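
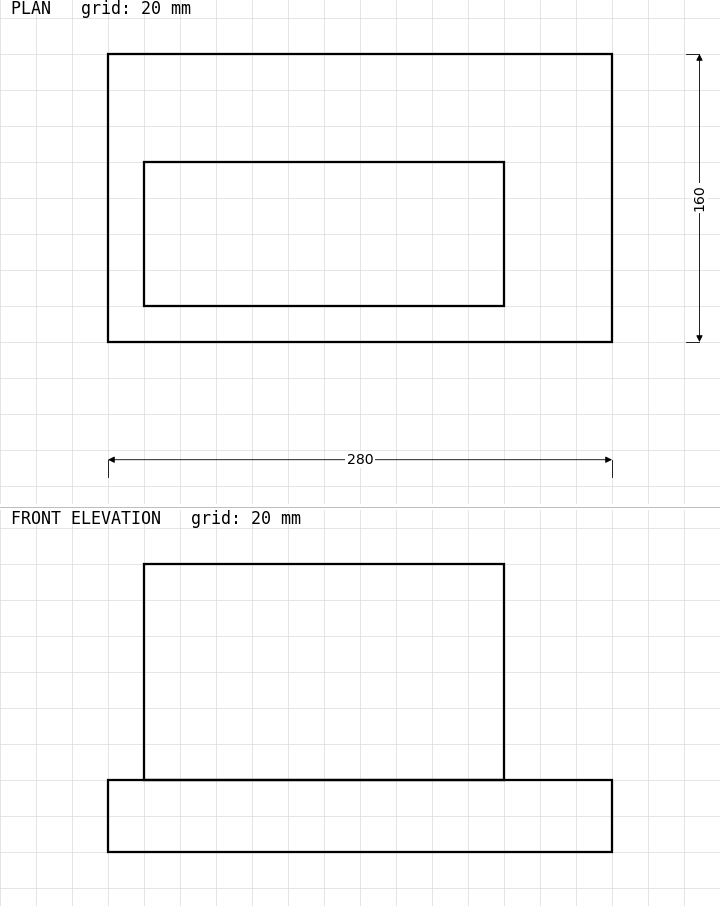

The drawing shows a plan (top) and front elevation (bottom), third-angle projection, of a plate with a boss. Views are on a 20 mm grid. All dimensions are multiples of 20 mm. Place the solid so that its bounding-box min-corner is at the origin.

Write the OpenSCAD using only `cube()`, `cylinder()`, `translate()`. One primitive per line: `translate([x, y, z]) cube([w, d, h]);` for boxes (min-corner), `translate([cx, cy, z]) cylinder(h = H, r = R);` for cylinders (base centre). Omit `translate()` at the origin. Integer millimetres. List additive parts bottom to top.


cube([280, 160, 40]);
translate([20, 20, 40]) cube([200, 80, 120]);


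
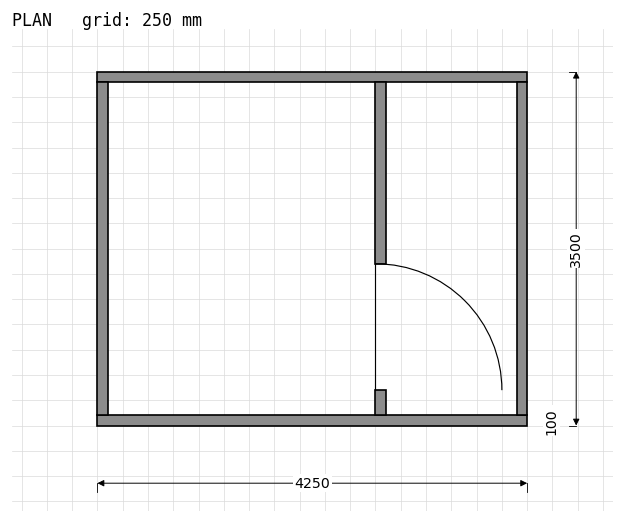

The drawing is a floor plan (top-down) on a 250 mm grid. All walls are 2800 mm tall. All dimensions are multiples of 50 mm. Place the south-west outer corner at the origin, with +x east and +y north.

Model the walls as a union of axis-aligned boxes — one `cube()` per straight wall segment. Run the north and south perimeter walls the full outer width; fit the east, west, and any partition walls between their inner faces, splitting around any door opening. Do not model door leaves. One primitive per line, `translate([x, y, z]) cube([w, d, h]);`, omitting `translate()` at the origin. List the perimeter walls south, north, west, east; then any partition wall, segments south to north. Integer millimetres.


cube([4250, 100, 2800]);
translate([0, 3400, 0]) cube([4250, 100, 2800]);
translate([0, 100, 0]) cube([100, 3300, 2800]);
translate([4150, 100, 0]) cube([100, 3300, 2800]);
translate([2750, 100, 0]) cube([100, 250, 2800]);
translate([2750, 1600, 0]) cube([100, 1800, 2800]);


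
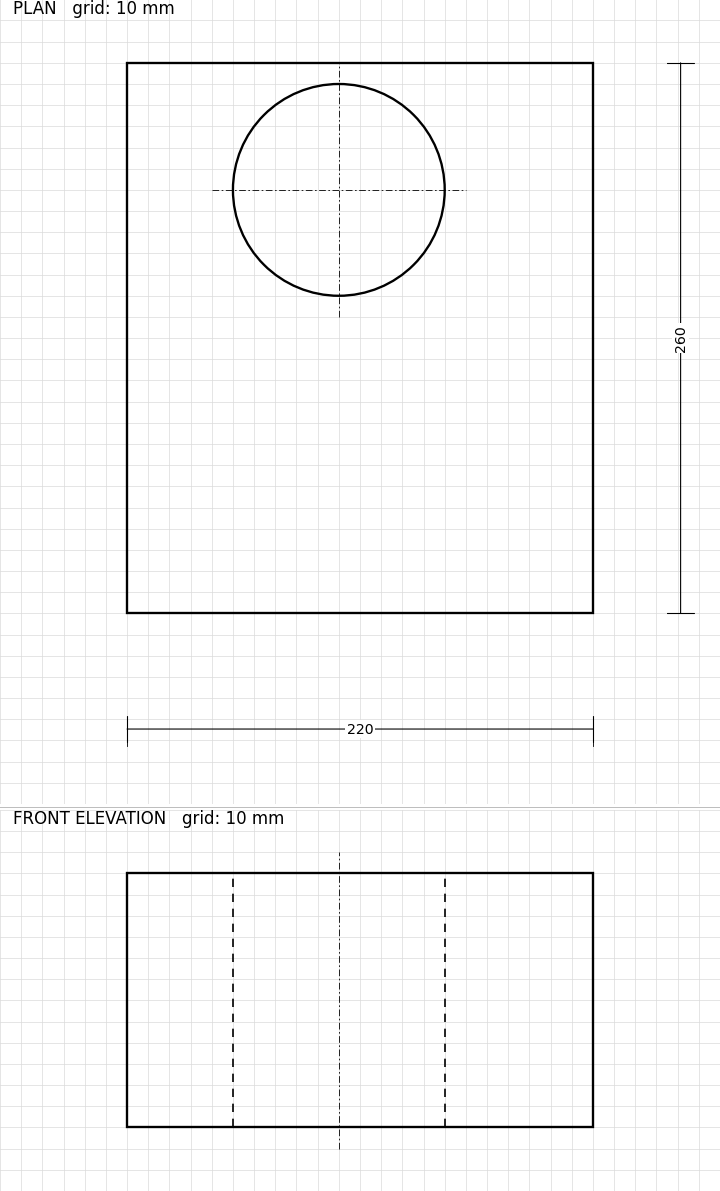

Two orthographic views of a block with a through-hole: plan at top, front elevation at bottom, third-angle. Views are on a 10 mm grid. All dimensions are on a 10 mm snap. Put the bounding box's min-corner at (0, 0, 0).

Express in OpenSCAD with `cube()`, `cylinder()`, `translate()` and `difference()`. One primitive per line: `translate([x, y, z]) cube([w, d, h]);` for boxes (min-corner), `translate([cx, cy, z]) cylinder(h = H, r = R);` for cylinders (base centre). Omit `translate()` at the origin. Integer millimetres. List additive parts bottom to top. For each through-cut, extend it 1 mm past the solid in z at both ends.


difference() {
  cube([220, 260, 120]);
  translate([100, 200, -1]) cylinder(h = 122, r = 50);
}


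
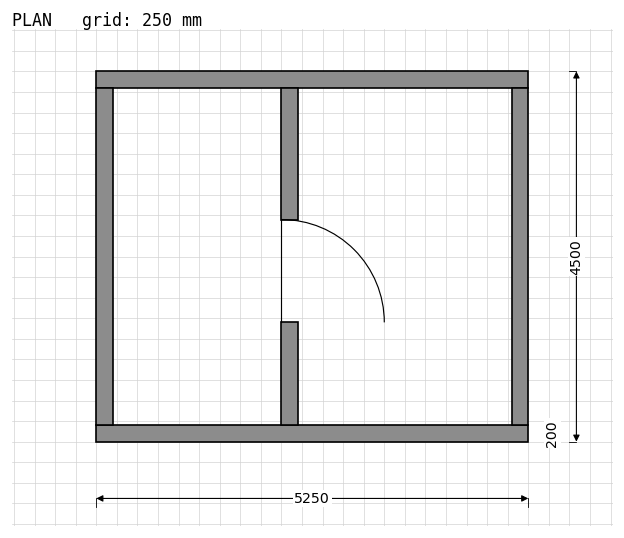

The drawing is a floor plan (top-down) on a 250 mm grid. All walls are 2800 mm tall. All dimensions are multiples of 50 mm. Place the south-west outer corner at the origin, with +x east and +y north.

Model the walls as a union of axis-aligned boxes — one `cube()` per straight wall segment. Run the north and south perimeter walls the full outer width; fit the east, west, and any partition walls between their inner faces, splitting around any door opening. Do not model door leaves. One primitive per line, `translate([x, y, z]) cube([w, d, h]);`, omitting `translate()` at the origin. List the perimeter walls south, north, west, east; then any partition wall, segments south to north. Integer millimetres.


cube([5250, 200, 2800]);
translate([0, 4300, 0]) cube([5250, 200, 2800]);
translate([0, 200, 0]) cube([200, 4100, 2800]);
translate([5050, 200, 0]) cube([200, 4100, 2800]);
translate([2250, 200, 0]) cube([200, 1250, 2800]);
translate([2250, 2700, 0]) cube([200, 1600, 2800]);


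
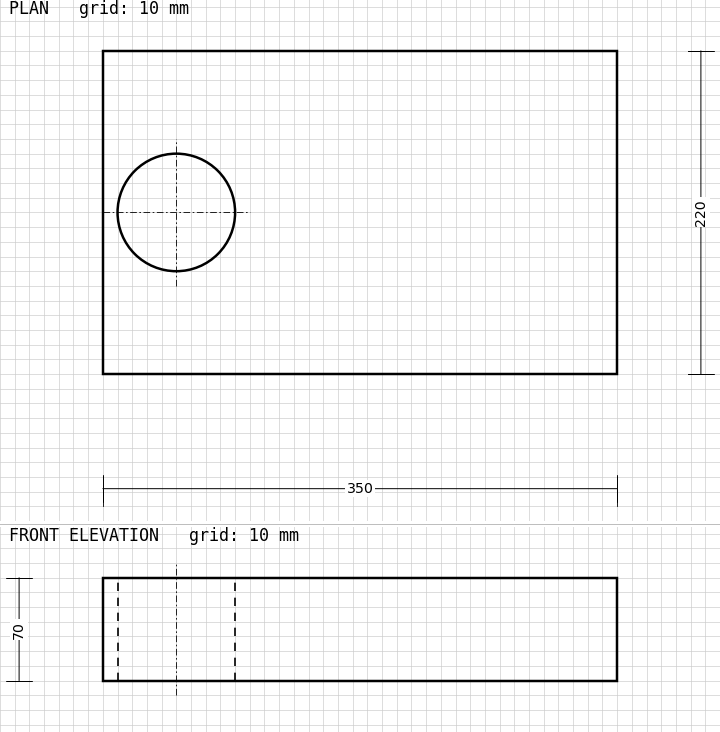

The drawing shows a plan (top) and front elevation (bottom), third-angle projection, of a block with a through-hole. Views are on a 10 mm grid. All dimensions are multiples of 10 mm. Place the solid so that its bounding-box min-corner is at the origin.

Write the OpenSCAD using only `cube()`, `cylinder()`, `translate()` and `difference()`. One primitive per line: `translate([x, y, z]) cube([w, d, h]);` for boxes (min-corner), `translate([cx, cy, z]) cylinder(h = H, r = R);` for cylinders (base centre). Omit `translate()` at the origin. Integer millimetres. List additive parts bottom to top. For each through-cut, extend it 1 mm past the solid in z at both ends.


difference() {
  cube([350, 220, 70]);
  translate([50, 110, -1]) cylinder(h = 72, r = 40);
}


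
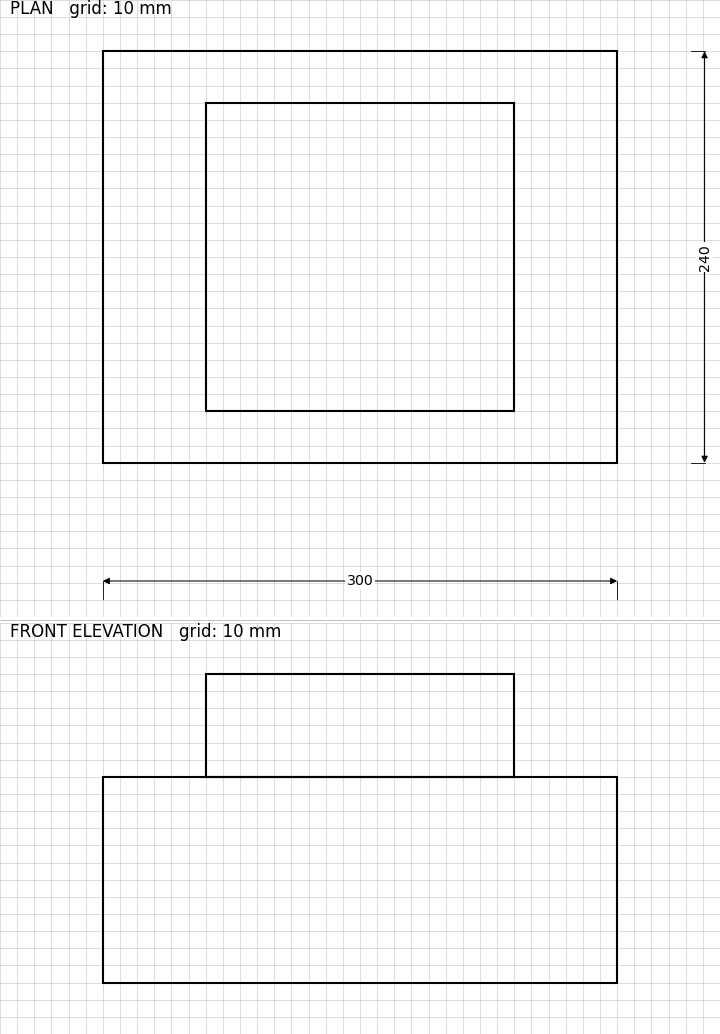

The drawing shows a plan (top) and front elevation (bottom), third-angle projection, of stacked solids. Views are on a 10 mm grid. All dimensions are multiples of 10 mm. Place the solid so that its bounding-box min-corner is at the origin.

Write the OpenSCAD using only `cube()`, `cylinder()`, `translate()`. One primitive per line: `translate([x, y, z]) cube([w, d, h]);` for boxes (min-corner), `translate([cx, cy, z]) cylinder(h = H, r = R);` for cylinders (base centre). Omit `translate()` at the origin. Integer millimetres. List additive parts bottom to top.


cube([300, 240, 120]);
translate([60, 30, 120]) cube([180, 180, 60]);


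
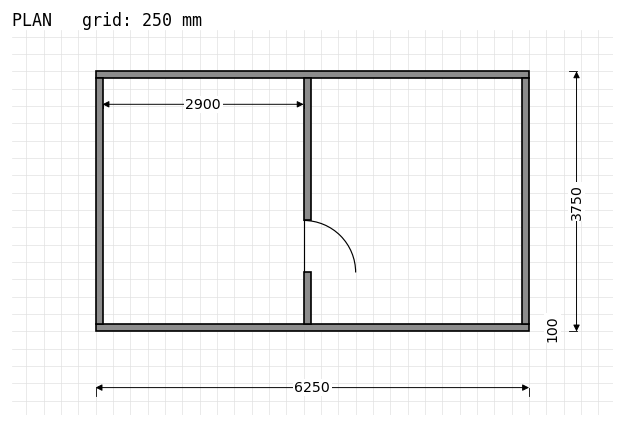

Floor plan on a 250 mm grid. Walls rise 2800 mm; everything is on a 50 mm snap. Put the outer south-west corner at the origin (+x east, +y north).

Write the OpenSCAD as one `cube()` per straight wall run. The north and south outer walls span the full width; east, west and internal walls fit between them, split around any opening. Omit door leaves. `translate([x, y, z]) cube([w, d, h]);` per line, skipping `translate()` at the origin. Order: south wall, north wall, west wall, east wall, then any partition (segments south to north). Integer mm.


cube([6250, 100, 2800]);
translate([0, 3650, 0]) cube([6250, 100, 2800]);
translate([0, 100, 0]) cube([100, 3550, 2800]);
translate([6150, 100, 0]) cube([100, 3550, 2800]);
translate([3000, 100, 0]) cube([100, 750, 2800]);
translate([3000, 1600, 0]) cube([100, 2050, 2800]);


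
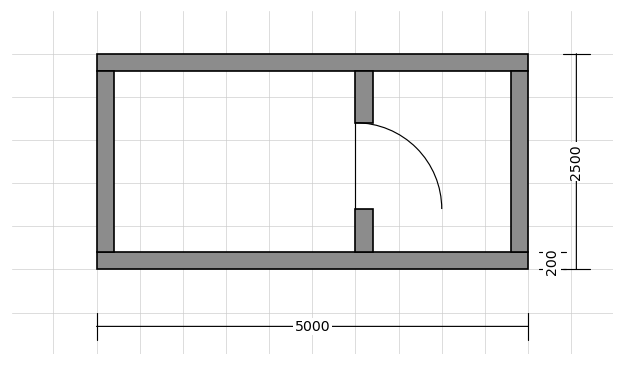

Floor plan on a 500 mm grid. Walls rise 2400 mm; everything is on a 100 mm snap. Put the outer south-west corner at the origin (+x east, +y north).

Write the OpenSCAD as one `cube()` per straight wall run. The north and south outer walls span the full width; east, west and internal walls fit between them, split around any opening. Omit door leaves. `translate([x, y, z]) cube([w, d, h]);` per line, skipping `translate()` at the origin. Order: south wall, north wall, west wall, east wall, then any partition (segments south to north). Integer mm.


cube([5000, 200, 2400]);
translate([0, 2300, 0]) cube([5000, 200, 2400]);
translate([0, 200, 0]) cube([200, 2100, 2400]);
translate([4800, 200, 0]) cube([200, 2100, 2400]);
translate([3000, 200, 0]) cube([200, 500, 2400]);
translate([3000, 1700, 0]) cube([200, 600, 2400]);


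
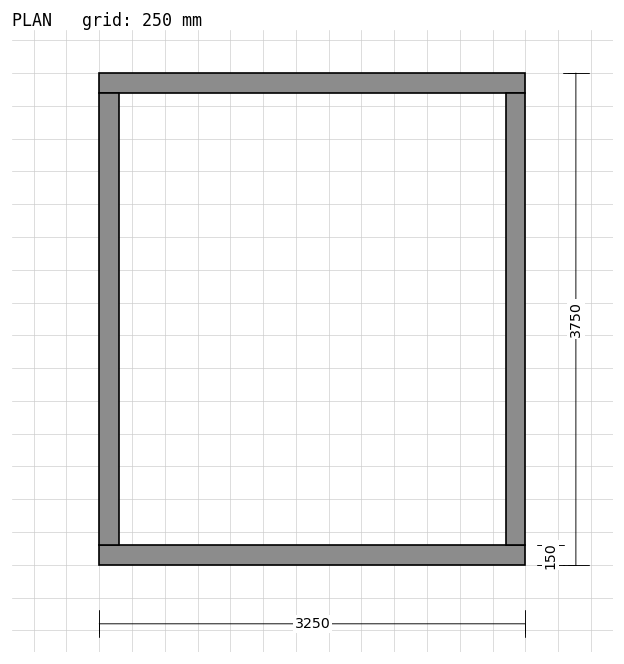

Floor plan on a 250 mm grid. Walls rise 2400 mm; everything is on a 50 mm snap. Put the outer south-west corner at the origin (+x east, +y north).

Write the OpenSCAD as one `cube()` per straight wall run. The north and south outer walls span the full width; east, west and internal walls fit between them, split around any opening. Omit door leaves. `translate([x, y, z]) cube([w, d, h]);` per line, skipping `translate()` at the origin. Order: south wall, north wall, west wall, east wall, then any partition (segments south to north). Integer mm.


cube([3250, 150, 2400]);
translate([0, 3600, 0]) cube([3250, 150, 2400]);
translate([0, 150, 0]) cube([150, 3450, 2400]);
translate([3100, 150, 0]) cube([150, 3450, 2400]);


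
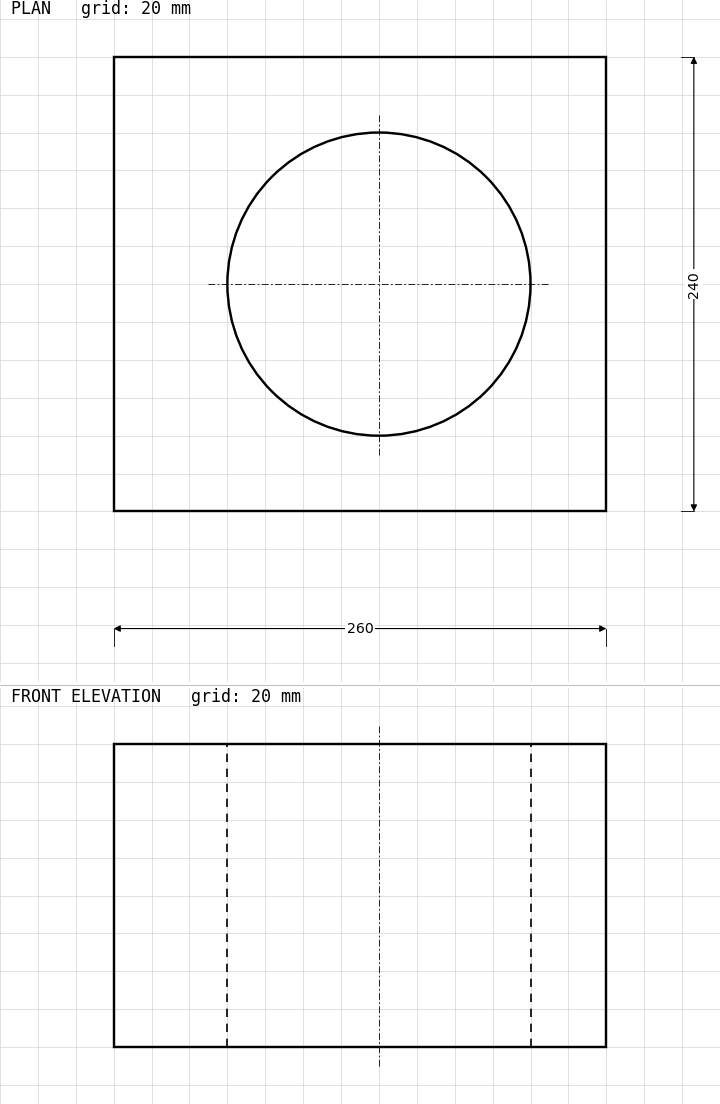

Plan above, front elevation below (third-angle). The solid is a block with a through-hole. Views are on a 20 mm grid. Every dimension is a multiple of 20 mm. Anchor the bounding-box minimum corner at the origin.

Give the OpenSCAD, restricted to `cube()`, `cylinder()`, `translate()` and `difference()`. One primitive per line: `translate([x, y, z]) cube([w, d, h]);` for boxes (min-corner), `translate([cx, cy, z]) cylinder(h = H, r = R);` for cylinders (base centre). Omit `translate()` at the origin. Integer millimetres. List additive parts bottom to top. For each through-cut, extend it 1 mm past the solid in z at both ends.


difference() {
  cube([260, 240, 160]);
  translate([140, 120, -1]) cylinder(h = 162, r = 80);
}


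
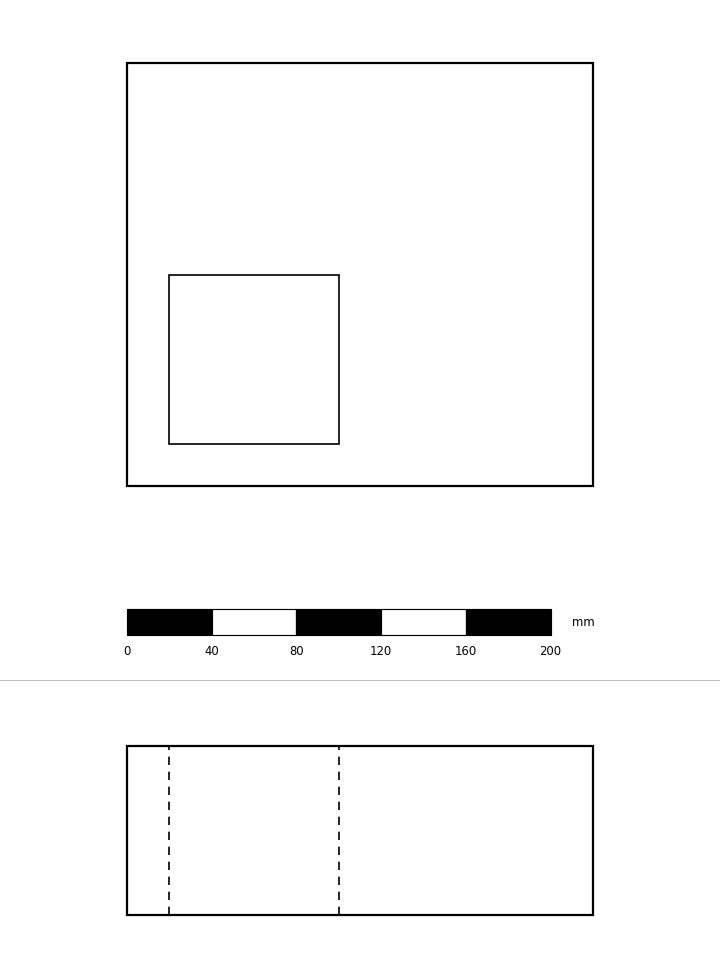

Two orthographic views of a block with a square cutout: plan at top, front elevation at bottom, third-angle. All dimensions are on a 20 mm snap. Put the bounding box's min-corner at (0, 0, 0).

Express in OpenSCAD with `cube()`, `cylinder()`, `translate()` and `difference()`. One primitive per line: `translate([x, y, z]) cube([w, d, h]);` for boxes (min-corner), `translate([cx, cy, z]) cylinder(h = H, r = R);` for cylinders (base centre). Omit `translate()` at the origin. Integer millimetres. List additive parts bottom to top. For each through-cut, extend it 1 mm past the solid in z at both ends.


difference() {
  cube([220, 200, 80]);
  translate([20, 20, -1]) cube([80, 80, 82]);
}


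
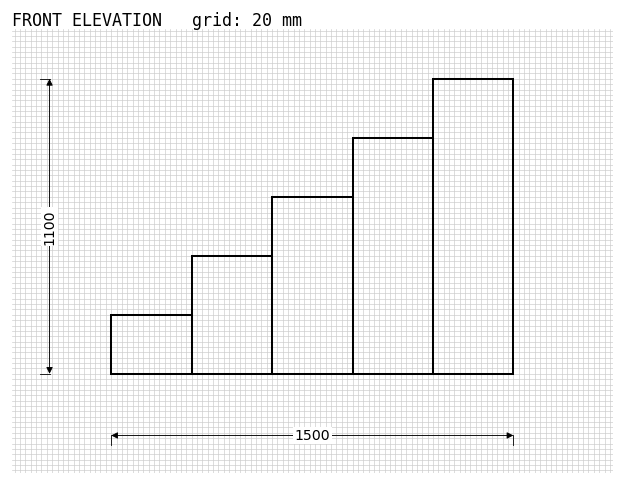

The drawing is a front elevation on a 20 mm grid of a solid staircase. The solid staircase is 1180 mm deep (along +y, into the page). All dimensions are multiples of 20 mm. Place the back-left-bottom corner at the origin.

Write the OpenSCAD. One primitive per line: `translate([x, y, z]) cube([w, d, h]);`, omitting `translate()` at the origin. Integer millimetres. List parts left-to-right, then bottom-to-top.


cube([300, 1180, 220]);
translate([300, 0, 0]) cube([300, 1180, 440]);
translate([600, 0, 0]) cube([300, 1180, 660]);
translate([900, 0, 0]) cube([300, 1180, 880]);
translate([1200, 0, 0]) cube([300, 1180, 1100]);


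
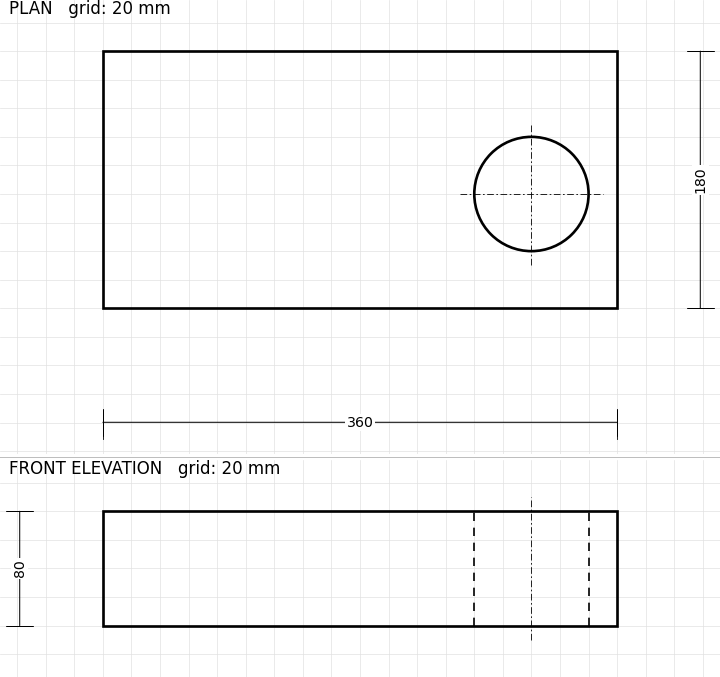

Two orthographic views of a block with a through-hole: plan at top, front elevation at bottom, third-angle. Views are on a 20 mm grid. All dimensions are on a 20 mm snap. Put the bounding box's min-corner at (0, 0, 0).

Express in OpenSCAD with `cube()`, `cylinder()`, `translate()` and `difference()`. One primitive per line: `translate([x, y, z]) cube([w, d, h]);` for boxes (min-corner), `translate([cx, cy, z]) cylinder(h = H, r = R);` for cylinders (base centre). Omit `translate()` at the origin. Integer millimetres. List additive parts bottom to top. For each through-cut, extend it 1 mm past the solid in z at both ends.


difference() {
  cube([360, 180, 80]);
  translate([300, 80, -1]) cylinder(h = 82, r = 40);
}


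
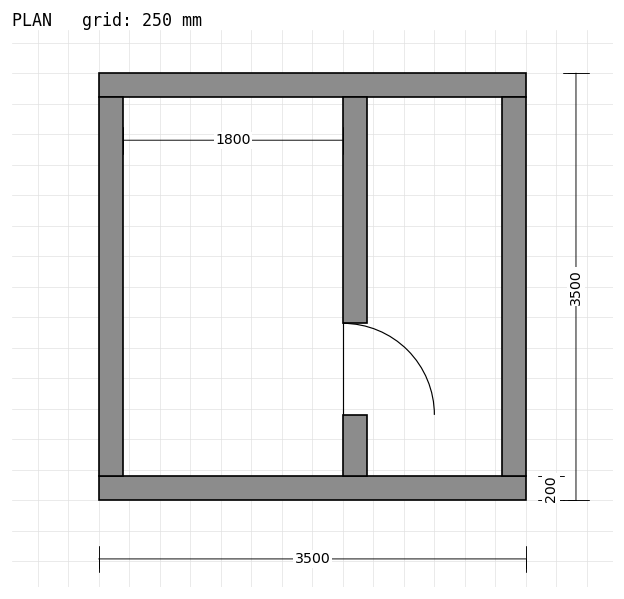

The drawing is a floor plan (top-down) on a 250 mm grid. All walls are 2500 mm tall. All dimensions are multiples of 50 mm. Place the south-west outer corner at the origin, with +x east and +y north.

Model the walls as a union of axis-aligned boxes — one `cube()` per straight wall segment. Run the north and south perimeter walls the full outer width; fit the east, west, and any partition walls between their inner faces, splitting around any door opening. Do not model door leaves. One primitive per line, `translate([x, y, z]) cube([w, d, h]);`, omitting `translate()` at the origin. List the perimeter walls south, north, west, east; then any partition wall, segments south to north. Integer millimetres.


cube([3500, 200, 2500]);
translate([0, 3300, 0]) cube([3500, 200, 2500]);
translate([0, 200, 0]) cube([200, 3100, 2500]);
translate([3300, 200, 0]) cube([200, 3100, 2500]);
translate([2000, 200, 0]) cube([200, 500, 2500]);
translate([2000, 1450, 0]) cube([200, 1850, 2500]);


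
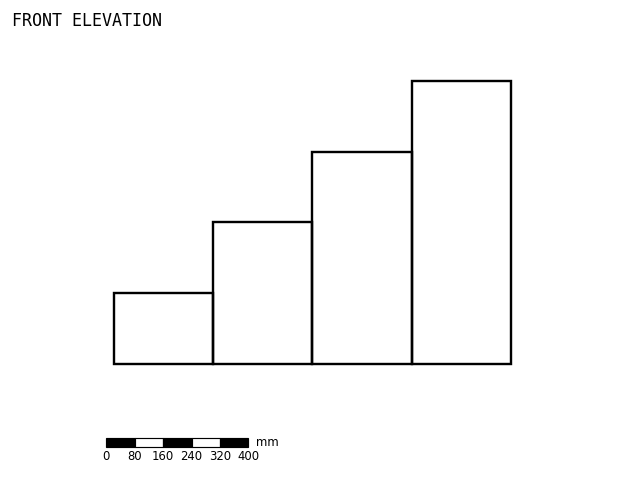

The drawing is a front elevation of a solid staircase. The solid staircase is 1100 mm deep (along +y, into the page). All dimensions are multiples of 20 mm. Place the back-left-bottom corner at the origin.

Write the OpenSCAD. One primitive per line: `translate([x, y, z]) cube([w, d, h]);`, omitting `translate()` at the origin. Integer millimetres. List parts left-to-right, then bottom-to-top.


cube([280, 1100, 200]);
translate([280, 0, 0]) cube([280, 1100, 400]);
translate([560, 0, 0]) cube([280, 1100, 600]);
translate([840, 0, 0]) cube([280, 1100, 800]);


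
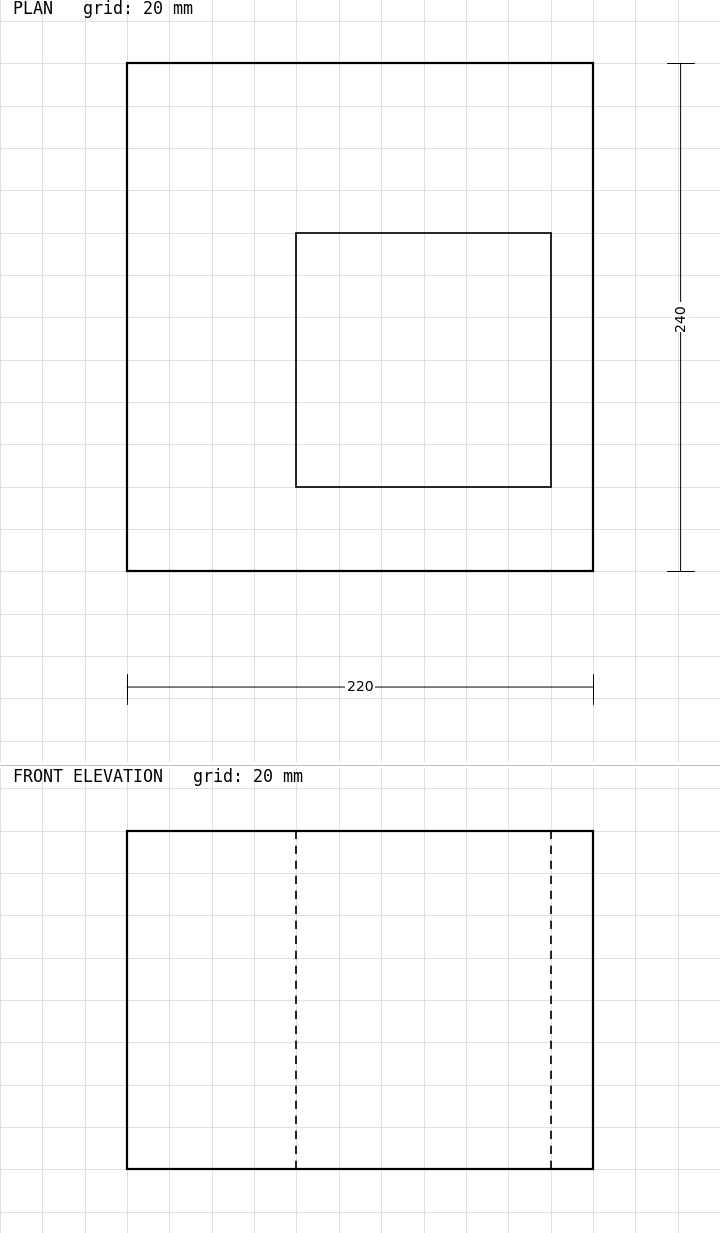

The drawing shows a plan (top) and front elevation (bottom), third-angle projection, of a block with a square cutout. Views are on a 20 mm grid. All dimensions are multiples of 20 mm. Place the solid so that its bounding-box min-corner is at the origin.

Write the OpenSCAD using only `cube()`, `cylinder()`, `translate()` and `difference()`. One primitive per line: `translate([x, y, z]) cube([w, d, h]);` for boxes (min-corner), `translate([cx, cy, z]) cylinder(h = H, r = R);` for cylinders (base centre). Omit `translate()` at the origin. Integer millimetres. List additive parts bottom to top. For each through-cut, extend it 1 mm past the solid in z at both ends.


difference() {
  cube([220, 240, 160]);
  translate([80, 40, -1]) cube([120, 120, 162]);
}


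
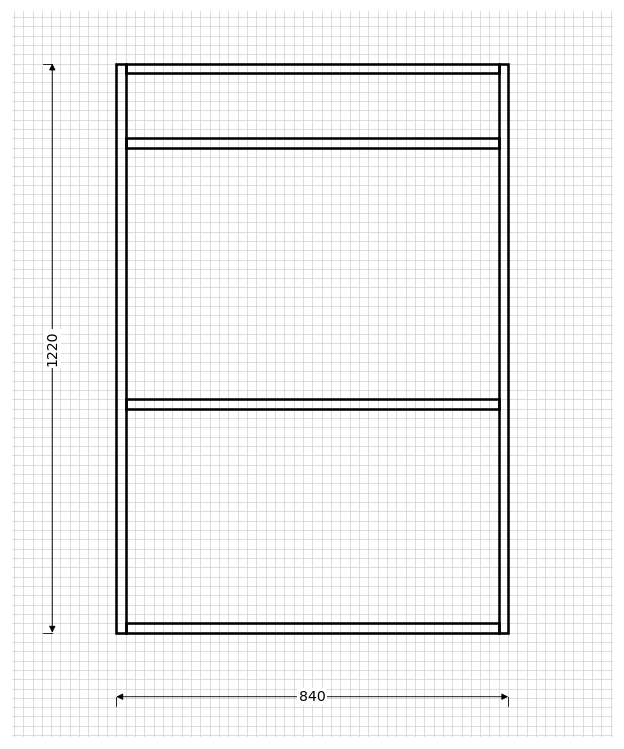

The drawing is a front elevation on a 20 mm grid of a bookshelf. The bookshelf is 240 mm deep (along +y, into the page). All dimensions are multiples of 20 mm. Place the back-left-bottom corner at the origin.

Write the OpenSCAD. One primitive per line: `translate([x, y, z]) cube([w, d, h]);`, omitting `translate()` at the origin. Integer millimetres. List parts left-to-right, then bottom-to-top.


cube([20, 240, 1220]);
translate([20, 0, 0]) cube([800, 240, 20]);
translate([20, 0, 480]) cube([800, 240, 20]);
translate([20, 0, 1040]) cube([800, 240, 20]);
translate([20, 0, 1200]) cube([800, 240, 20]);
translate([820, 0, 0]) cube([20, 240, 1220]);


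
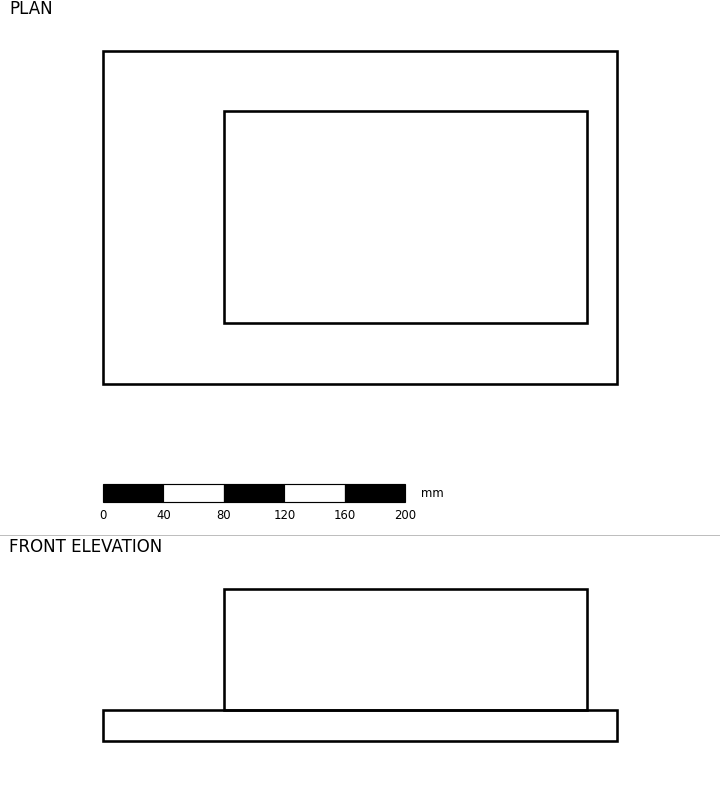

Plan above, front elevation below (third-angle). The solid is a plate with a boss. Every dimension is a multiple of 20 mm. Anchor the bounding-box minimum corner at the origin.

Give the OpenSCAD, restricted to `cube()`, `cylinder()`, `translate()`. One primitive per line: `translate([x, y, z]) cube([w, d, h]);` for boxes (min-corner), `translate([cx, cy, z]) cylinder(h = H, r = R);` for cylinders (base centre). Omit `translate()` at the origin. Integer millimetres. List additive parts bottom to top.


cube([340, 220, 20]);
translate([80, 40, 20]) cube([240, 140, 80]);


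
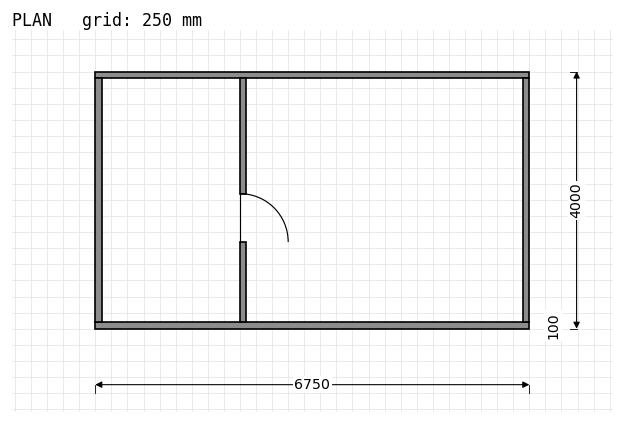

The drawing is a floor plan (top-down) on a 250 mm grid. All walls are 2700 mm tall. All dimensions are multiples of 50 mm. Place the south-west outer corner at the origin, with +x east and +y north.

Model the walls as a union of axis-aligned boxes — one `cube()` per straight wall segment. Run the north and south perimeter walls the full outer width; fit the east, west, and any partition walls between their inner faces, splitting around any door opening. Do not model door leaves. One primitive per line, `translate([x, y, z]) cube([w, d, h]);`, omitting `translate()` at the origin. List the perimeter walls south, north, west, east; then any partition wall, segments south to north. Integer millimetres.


cube([6750, 100, 2700]);
translate([0, 3900, 0]) cube([6750, 100, 2700]);
translate([0, 100, 0]) cube([100, 3800, 2700]);
translate([6650, 100, 0]) cube([100, 3800, 2700]);
translate([2250, 100, 0]) cube([100, 1250, 2700]);
translate([2250, 2100, 0]) cube([100, 1800, 2700]);


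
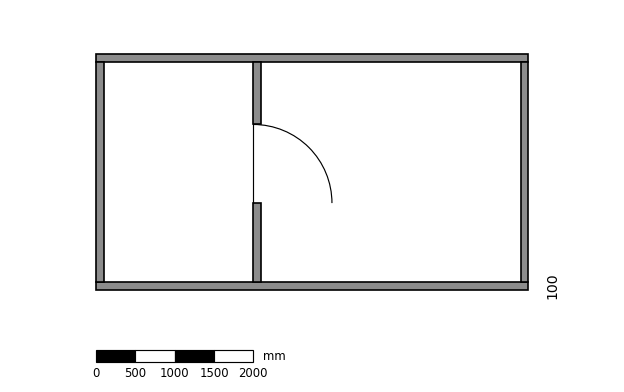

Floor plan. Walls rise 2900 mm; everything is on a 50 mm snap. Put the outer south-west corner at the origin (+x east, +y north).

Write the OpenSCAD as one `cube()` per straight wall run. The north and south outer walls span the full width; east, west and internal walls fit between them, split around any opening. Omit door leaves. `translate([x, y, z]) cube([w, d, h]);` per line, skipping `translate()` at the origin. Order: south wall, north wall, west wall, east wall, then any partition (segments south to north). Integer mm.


cube([5500, 100, 2900]);
translate([0, 2900, 0]) cube([5500, 100, 2900]);
translate([0, 100, 0]) cube([100, 2800, 2900]);
translate([5400, 100, 0]) cube([100, 2800, 2900]);
translate([2000, 100, 0]) cube([100, 1000, 2900]);
translate([2000, 2100, 0]) cube([100, 800, 2900]);


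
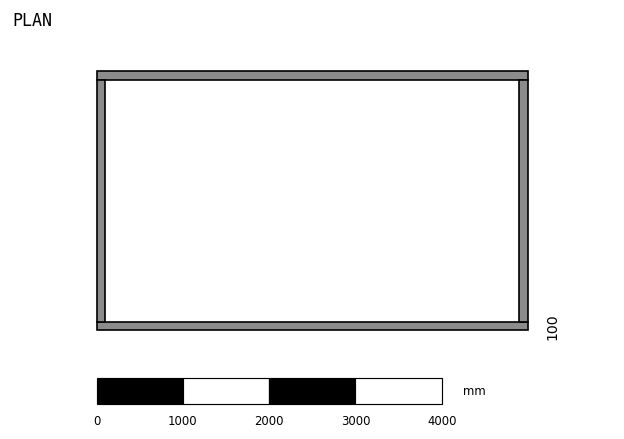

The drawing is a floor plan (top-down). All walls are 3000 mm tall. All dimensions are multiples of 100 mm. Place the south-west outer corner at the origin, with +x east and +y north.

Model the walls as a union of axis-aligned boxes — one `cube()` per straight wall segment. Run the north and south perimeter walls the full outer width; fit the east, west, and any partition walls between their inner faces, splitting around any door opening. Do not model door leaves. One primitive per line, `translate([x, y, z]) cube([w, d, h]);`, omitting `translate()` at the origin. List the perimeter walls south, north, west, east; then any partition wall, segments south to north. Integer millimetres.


cube([5000, 100, 3000]);
translate([0, 2900, 0]) cube([5000, 100, 3000]);
translate([0, 100, 0]) cube([100, 2800, 3000]);
translate([4900, 100, 0]) cube([100, 2800, 3000]);


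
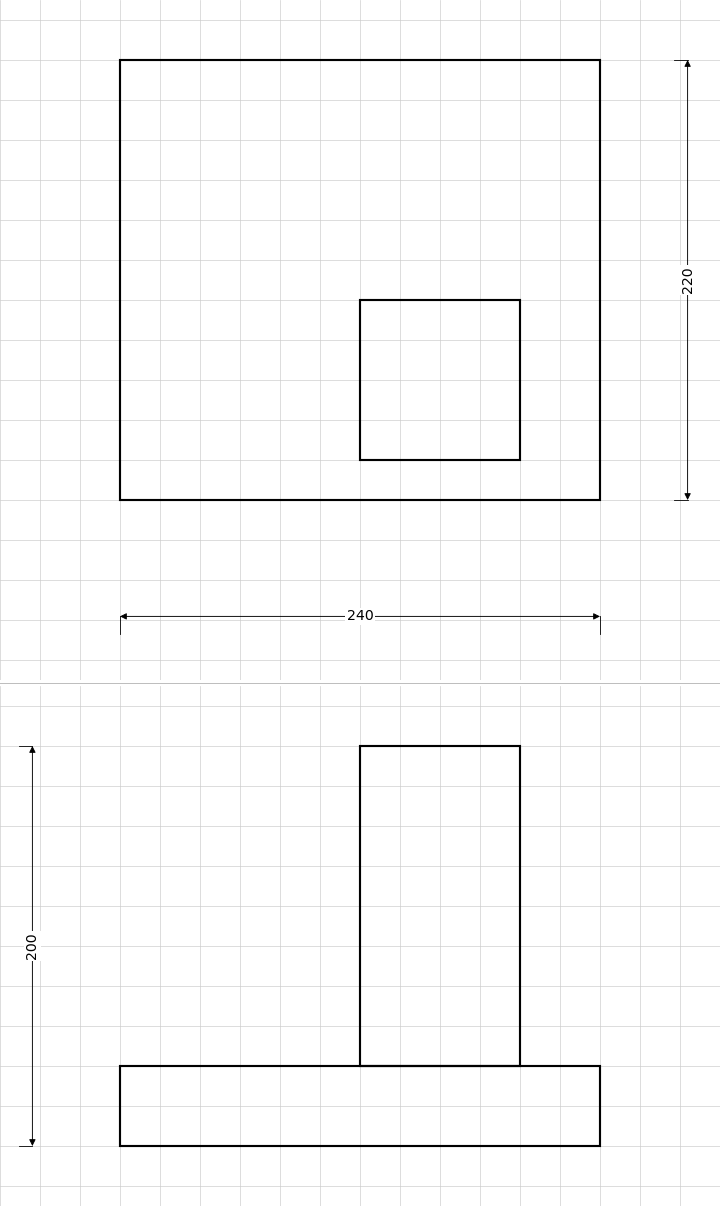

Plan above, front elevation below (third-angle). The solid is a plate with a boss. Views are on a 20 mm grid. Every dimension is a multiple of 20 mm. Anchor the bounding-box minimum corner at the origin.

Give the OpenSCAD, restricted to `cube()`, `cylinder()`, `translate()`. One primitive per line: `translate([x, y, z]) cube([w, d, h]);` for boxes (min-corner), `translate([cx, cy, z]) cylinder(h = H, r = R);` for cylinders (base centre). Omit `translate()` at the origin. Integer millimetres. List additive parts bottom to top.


cube([240, 220, 40]);
translate([120, 20, 40]) cube([80, 80, 160]);


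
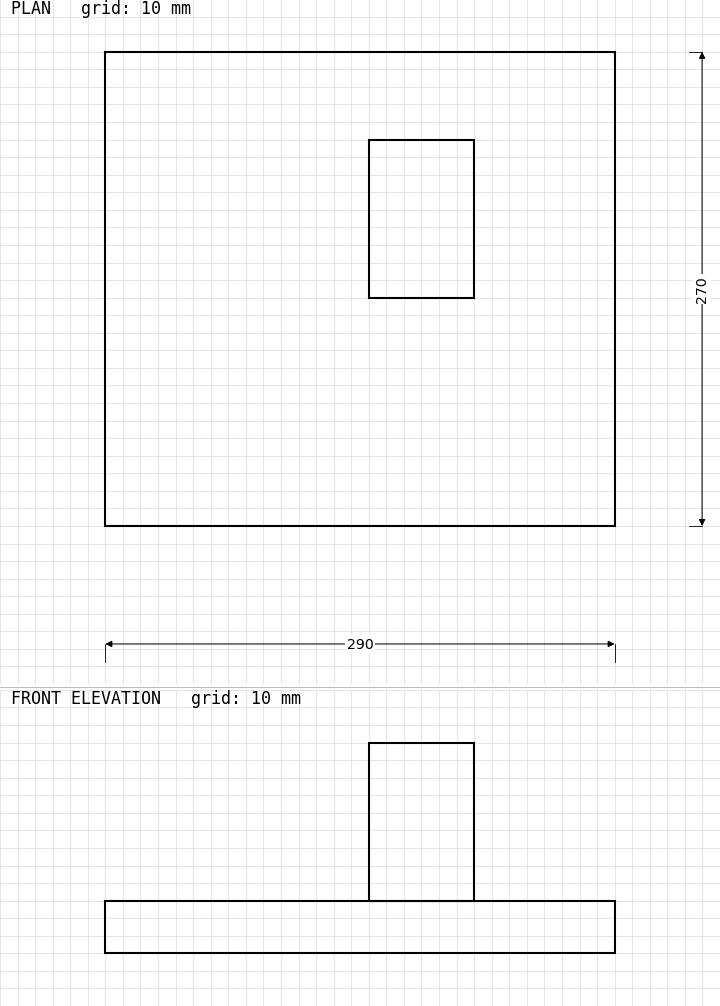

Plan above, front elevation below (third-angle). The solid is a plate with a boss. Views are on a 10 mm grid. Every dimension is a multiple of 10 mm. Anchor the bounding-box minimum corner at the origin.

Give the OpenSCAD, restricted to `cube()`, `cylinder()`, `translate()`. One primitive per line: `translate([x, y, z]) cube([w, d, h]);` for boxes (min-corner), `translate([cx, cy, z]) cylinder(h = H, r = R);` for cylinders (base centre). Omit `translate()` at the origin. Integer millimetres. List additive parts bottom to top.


cube([290, 270, 30]);
translate([150, 130, 30]) cube([60, 90, 90]);


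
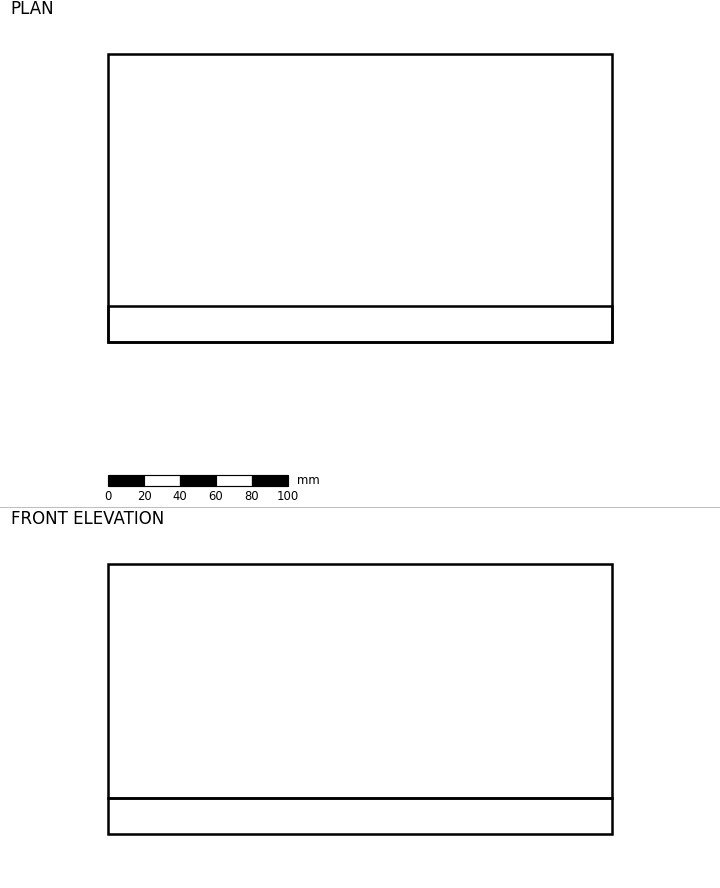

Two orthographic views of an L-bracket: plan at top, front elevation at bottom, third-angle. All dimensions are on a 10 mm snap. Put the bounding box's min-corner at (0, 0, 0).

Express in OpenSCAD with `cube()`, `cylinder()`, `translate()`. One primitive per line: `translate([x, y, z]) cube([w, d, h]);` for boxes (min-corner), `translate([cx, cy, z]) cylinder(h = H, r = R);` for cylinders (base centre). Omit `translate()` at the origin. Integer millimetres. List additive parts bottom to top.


cube([280, 160, 20]);
translate([0, 0, 20]) cube([280, 20, 130]);


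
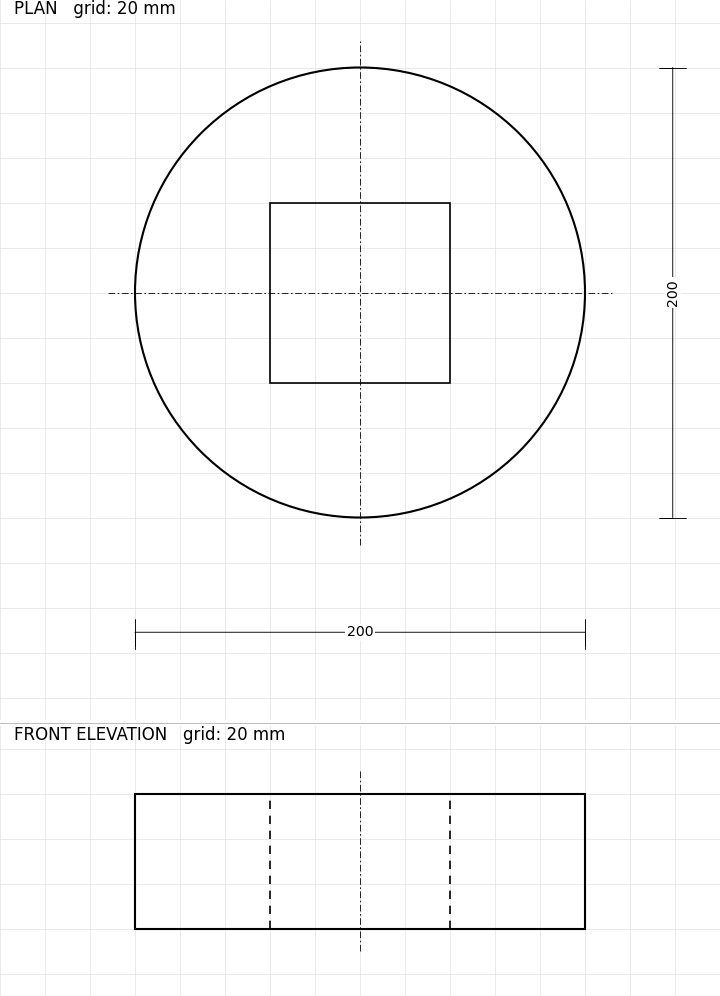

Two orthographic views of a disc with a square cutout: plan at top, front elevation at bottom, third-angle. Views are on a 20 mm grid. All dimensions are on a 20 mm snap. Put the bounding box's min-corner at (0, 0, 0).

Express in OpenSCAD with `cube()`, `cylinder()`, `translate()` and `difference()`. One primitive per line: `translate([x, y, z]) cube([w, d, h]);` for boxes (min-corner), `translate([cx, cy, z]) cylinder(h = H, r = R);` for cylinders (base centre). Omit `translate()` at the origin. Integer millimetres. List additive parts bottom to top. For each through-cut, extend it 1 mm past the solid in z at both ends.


difference() {
  translate([100, 100, 0]) cylinder(h = 60, r = 100);
  translate([60, 60, -1]) cube([80, 80, 62]);
}


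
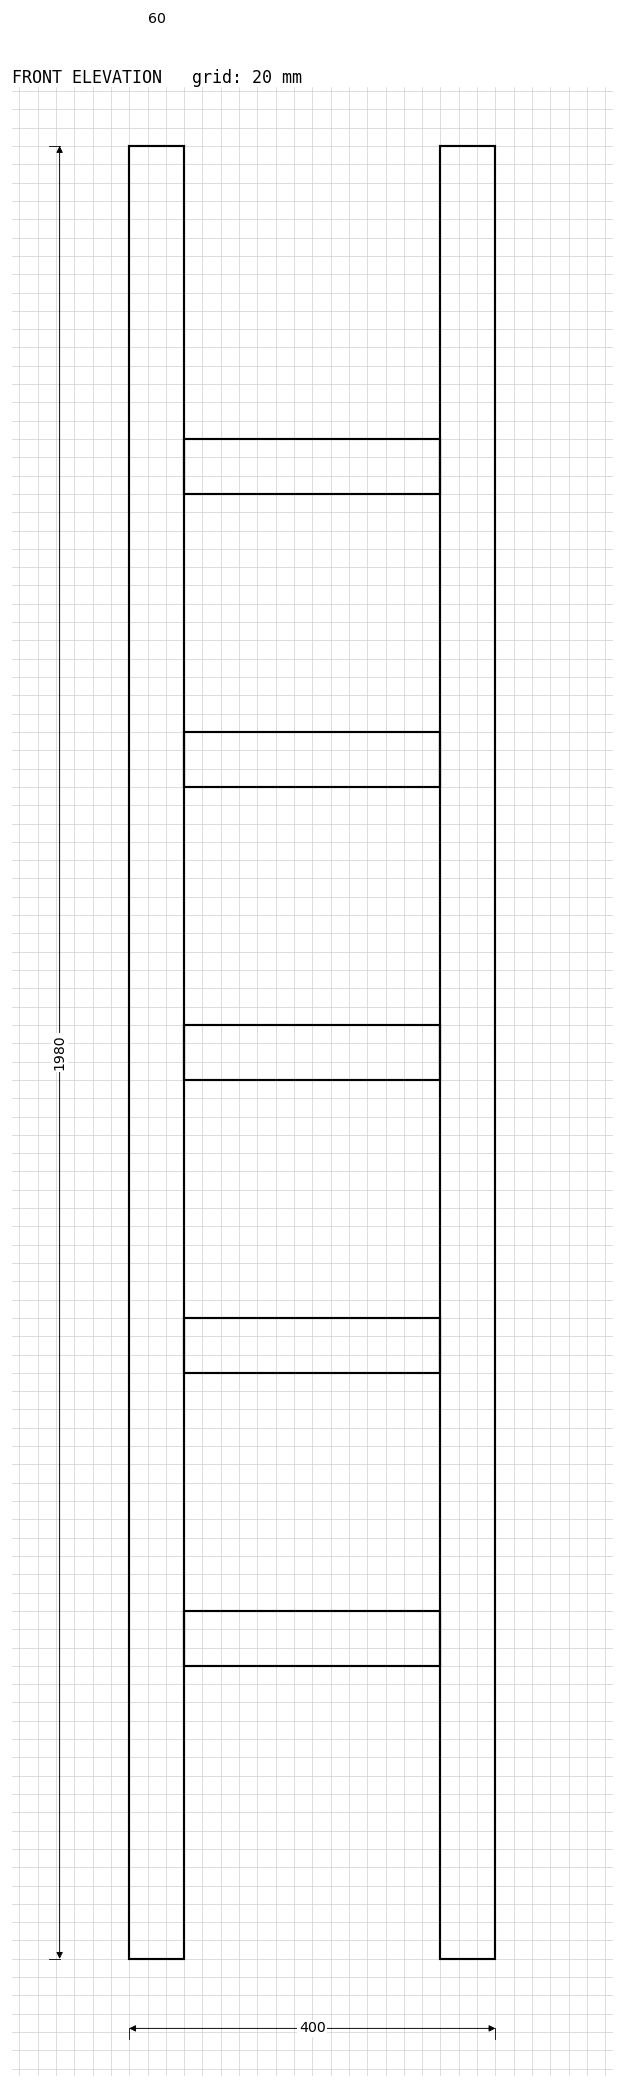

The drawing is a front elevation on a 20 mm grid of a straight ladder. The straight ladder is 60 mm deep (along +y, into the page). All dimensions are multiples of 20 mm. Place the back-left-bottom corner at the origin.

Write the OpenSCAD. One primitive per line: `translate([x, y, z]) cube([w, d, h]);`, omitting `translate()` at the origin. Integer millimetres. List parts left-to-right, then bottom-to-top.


cube([60, 60, 1980]);
translate([60, 0, 320]) cube([280, 60, 60]);
translate([60, 0, 640]) cube([280, 60, 60]);
translate([60, 0, 960]) cube([280, 60, 60]);
translate([60, 0, 1280]) cube([280, 60, 60]);
translate([60, 0, 1600]) cube([280, 60, 60]);
translate([340, 0, 0]) cube([60, 60, 1980]);


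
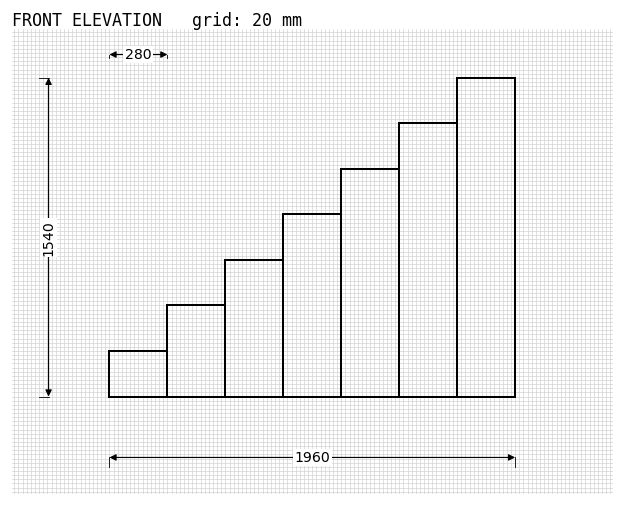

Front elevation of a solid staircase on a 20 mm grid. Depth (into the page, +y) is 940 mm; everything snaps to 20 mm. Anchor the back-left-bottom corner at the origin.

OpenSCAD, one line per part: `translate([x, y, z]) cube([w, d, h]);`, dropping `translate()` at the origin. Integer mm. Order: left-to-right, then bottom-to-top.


cube([280, 940, 220]);
translate([280, 0, 0]) cube([280, 940, 440]);
translate([560, 0, 0]) cube([280, 940, 660]);
translate([840, 0, 0]) cube([280, 940, 880]);
translate([1120, 0, 0]) cube([280, 940, 1100]);
translate([1400, 0, 0]) cube([280, 940, 1320]);
translate([1680, 0, 0]) cube([280, 940, 1540]);


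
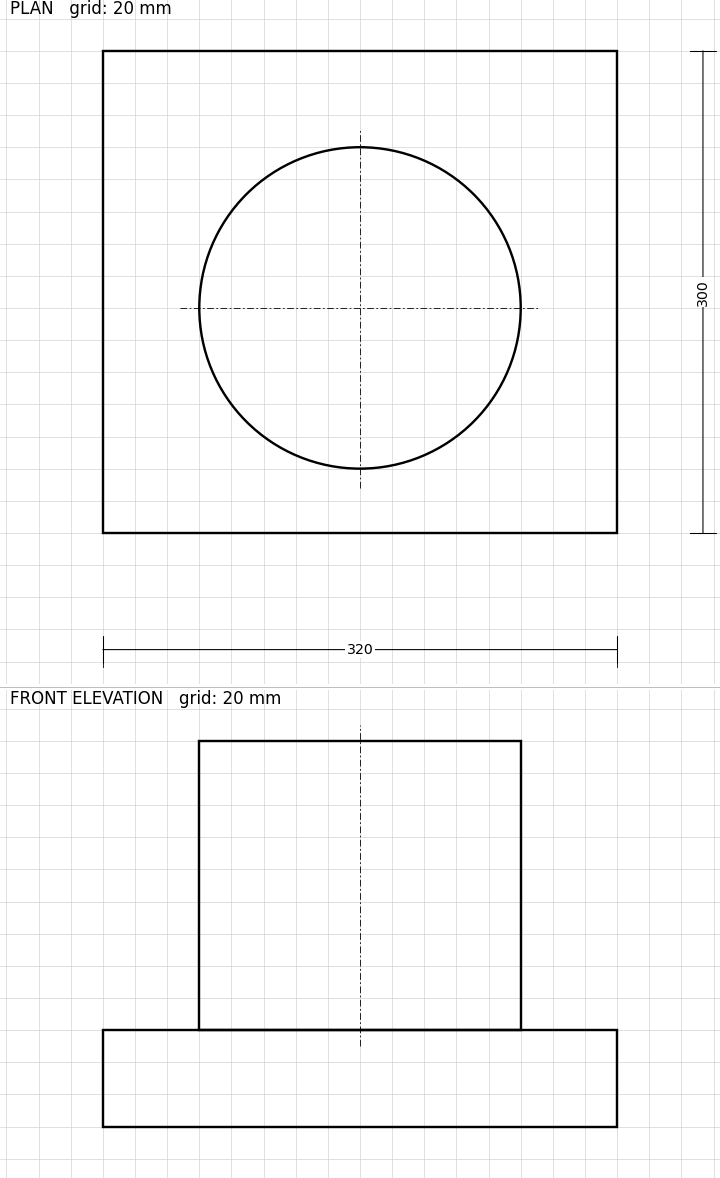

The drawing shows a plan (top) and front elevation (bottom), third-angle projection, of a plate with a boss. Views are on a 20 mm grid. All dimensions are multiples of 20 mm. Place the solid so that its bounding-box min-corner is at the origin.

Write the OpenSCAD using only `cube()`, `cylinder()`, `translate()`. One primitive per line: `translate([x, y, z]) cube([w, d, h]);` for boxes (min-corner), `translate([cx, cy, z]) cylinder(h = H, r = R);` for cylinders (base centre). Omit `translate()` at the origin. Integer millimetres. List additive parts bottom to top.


cube([320, 300, 60]);
translate([160, 140, 60]) cylinder(h = 180, r = 100);


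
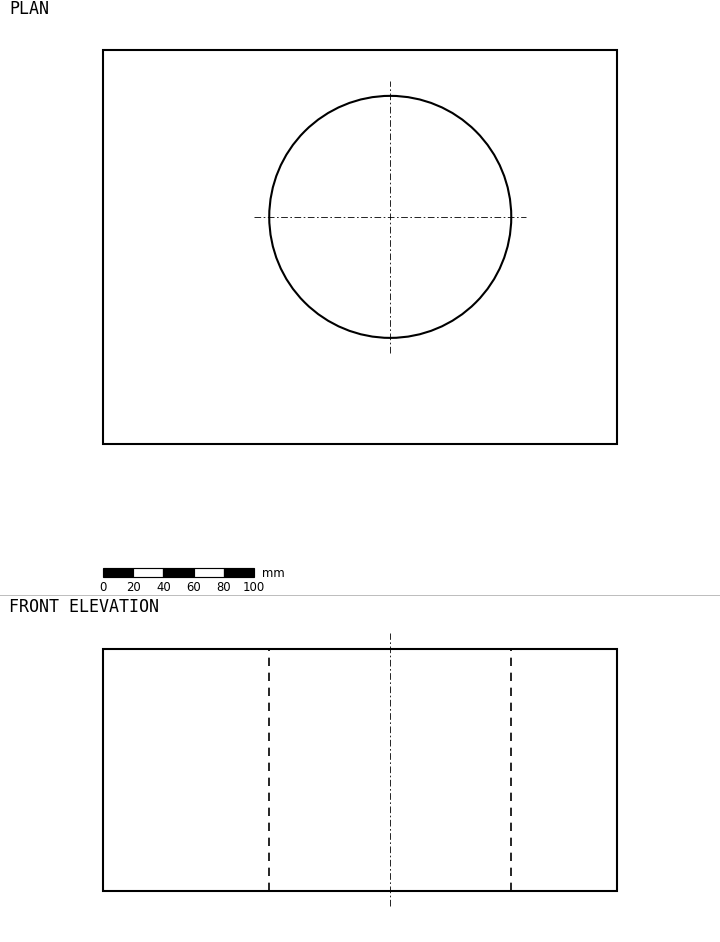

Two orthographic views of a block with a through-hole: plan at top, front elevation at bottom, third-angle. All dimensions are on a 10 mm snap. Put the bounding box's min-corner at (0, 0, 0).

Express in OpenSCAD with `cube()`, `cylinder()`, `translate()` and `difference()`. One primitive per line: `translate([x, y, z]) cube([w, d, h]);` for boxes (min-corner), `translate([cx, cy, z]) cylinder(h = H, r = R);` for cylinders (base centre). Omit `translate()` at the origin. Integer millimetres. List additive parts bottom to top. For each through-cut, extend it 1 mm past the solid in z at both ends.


difference() {
  cube([340, 260, 160]);
  translate([190, 150, -1]) cylinder(h = 162, r = 80);
}


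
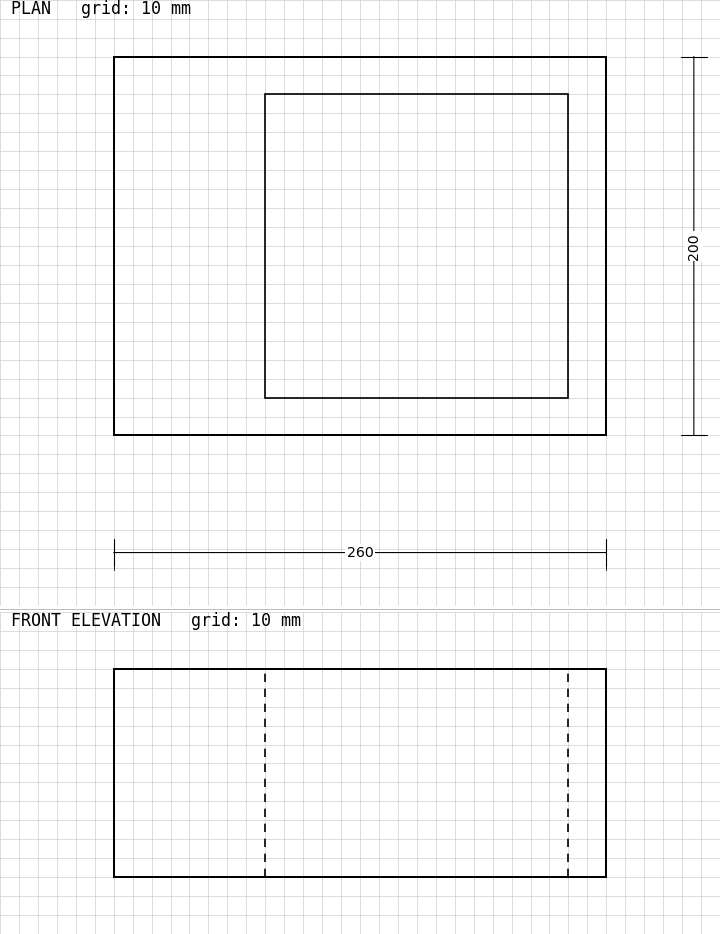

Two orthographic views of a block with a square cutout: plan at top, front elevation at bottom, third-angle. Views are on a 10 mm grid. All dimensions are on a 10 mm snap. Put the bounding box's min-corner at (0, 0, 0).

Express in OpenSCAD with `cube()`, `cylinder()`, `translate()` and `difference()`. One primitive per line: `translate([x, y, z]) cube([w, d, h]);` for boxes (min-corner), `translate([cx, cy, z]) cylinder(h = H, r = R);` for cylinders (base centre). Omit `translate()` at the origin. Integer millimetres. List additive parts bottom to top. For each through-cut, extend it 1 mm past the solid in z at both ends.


difference() {
  cube([260, 200, 110]);
  translate([80, 20, -1]) cube([160, 160, 112]);
}


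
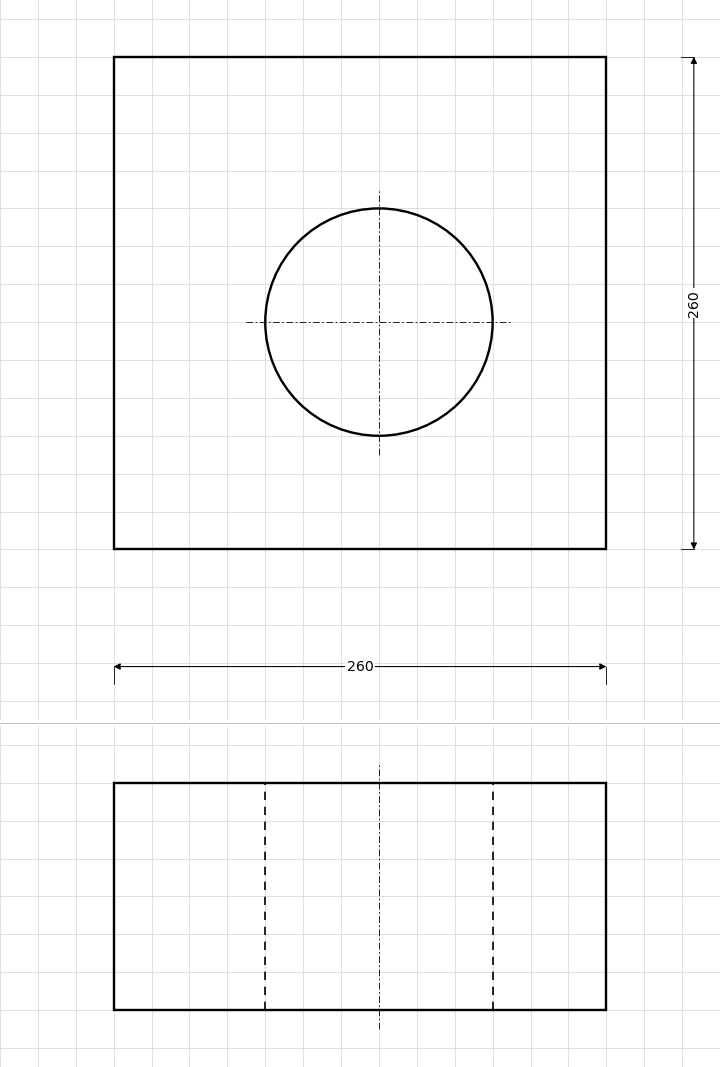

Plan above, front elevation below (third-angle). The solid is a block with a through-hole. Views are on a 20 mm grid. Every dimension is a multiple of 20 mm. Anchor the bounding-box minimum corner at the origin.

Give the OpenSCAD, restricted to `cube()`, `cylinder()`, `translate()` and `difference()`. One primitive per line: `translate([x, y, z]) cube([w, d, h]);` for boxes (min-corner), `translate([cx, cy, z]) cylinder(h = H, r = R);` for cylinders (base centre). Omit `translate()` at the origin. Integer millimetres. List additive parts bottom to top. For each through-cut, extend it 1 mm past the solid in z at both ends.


difference() {
  cube([260, 260, 120]);
  translate([140, 120, -1]) cylinder(h = 122, r = 60);
}


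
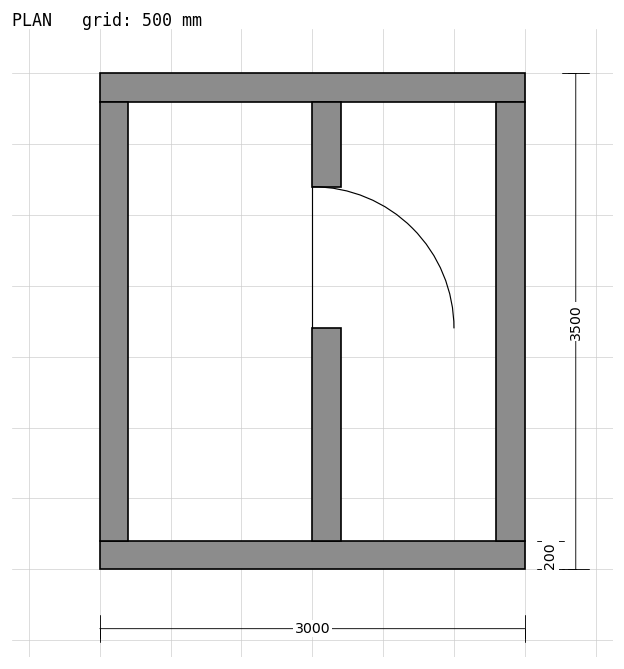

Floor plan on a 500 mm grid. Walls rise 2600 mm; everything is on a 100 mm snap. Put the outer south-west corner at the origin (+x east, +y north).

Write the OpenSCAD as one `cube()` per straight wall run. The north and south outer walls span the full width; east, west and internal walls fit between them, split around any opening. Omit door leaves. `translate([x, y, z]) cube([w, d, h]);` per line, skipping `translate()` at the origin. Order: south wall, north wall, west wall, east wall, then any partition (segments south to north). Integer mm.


cube([3000, 200, 2600]);
translate([0, 3300, 0]) cube([3000, 200, 2600]);
translate([0, 200, 0]) cube([200, 3100, 2600]);
translate([2800, 200, 0]) cube([200, 3100, 2600]);
translate([1500, 200, 0]) cube([200, 1500, 2600]);
translate([1500, 2700, 0]) cube([200, 600, 2600]);


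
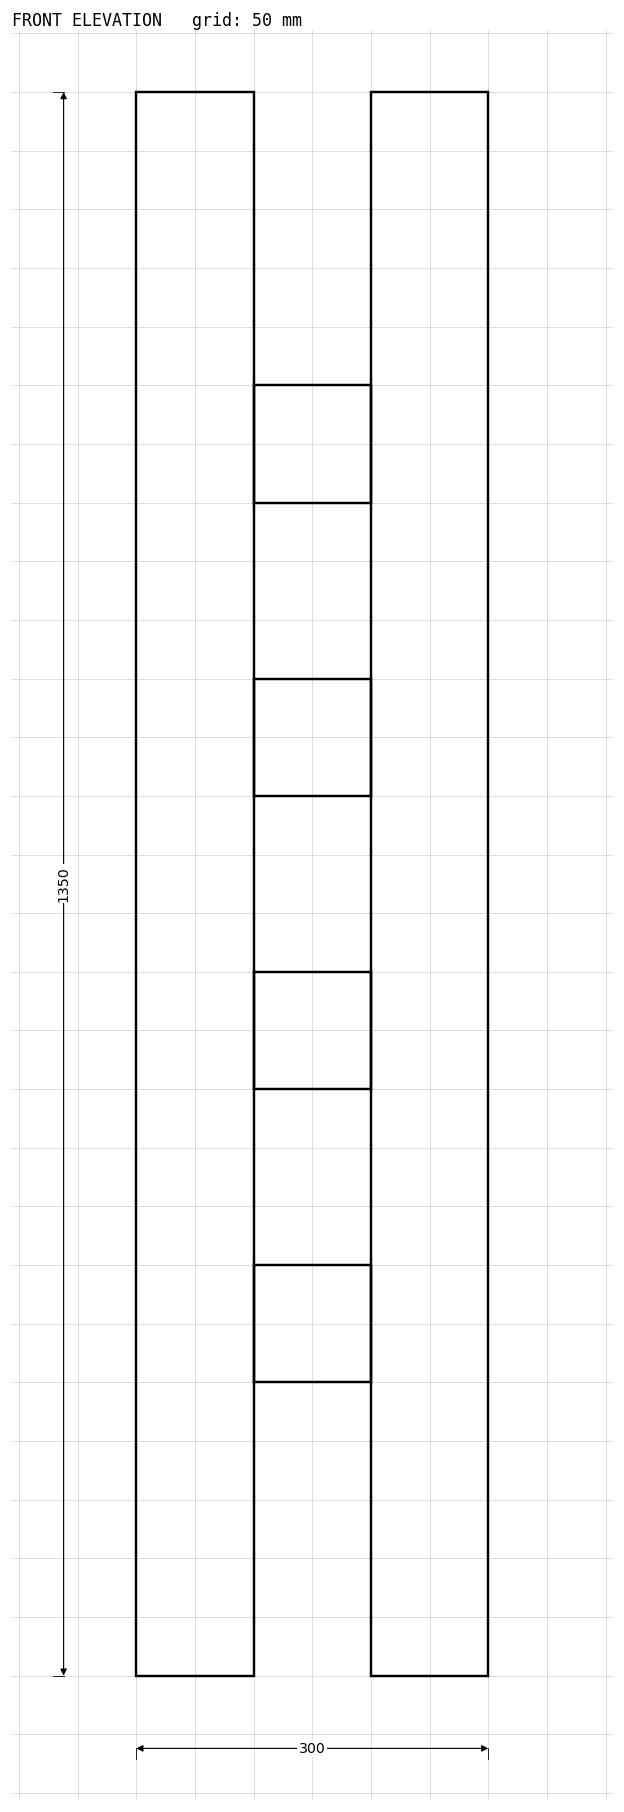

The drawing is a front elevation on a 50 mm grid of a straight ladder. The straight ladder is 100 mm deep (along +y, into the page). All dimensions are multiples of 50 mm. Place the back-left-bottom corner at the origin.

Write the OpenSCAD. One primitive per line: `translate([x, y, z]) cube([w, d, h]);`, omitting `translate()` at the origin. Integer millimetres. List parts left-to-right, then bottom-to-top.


cube([100, 100, 1350]);
translate([100, 0, 250]) cube([100, 100, 100]);
translate([100, 0, 500]) cube([100, 100, 100]);
translate([100, 0, 750]) cube([100, 100, 100]);
translate([100, 0, 1000]) cube([100, 100, 100]);
translate([200, 0, 0]) cube([100, 100, 1350]);


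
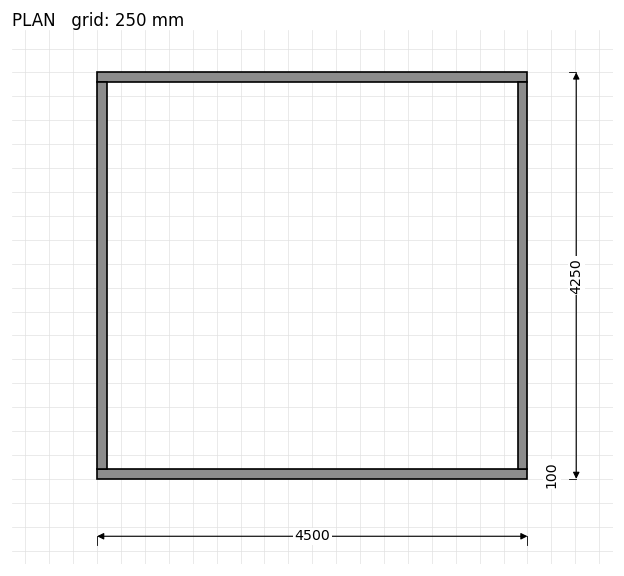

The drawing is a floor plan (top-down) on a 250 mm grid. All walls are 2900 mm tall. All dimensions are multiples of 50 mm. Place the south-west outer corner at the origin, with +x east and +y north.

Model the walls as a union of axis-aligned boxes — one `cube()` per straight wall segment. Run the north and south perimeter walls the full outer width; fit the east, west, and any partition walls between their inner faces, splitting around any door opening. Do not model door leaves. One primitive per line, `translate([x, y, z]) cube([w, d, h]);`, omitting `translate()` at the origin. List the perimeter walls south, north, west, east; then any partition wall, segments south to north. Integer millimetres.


cube([4500, 100, 2900]);
translate([0, 4150, 0]) cube([4500, 100, 2900]);
translate([0, 100, 0]) cube([100, 4050, 2900]);
translate([4400, 100, 0]) cube([100, 4050, 2900]);


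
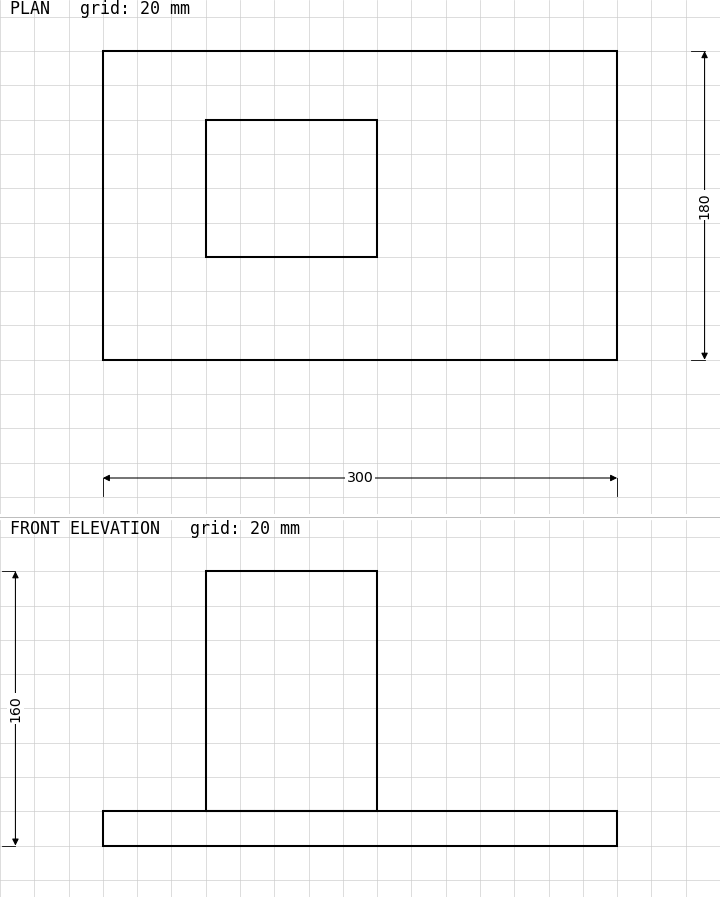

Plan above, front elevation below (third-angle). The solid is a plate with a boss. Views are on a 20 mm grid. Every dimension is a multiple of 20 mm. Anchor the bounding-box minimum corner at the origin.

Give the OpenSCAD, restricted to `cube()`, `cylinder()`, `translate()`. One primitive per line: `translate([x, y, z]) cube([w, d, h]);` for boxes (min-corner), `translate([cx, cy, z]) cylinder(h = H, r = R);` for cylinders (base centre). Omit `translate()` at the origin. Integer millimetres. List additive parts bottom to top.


cube([300, 180, 20]);
translate([60, 60, 20]) cube([100, 80, 140]);


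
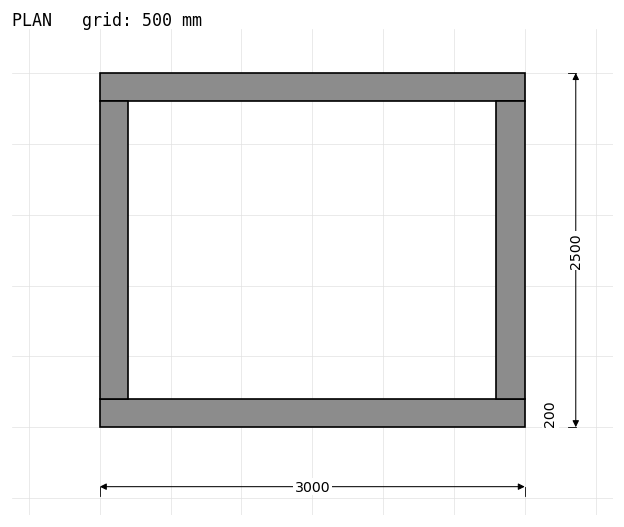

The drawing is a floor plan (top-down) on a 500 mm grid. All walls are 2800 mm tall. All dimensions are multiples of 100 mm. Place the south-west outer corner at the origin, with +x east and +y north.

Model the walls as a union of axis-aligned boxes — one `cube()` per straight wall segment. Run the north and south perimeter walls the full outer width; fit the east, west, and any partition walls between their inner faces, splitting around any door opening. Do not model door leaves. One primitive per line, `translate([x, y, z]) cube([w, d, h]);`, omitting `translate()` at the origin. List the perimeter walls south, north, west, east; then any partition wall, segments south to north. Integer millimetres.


cube([3000, 200, 2800]);
translate([0, 2300, 0]) cube([3000, 200, 2800]);
translate([0, 200, 0]) cube([200, 2100, 2800]);
translate([2800, 200, 0]) cube([200, 2100, 2800]);


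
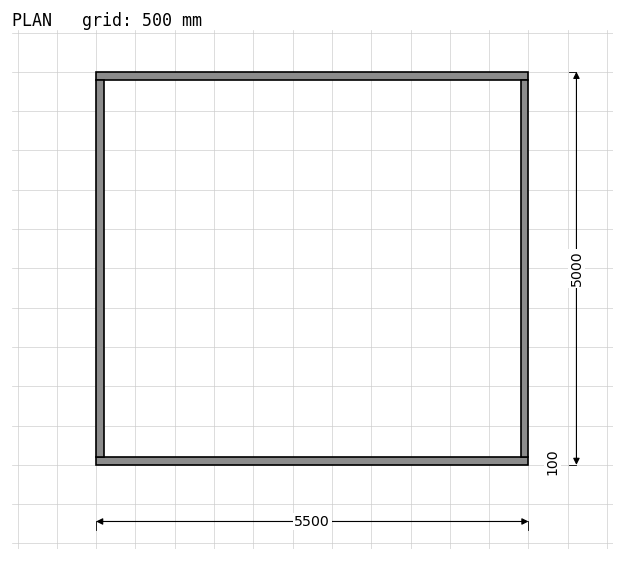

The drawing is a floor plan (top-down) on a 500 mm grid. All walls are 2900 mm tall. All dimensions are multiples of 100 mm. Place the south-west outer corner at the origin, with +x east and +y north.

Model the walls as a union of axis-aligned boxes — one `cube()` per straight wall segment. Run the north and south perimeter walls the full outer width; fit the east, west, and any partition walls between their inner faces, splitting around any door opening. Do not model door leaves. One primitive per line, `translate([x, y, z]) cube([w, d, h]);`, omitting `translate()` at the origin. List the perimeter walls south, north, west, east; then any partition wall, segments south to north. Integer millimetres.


cube([5500, 100, 2900]);
translate([0, 4900, 0]) cube([5500, 100, 2900]);
translate([0, 100, 0]) cube([100, 4800, 2900]);
translate([5400, 100, 0]) cube([100, 4800, 2900]);


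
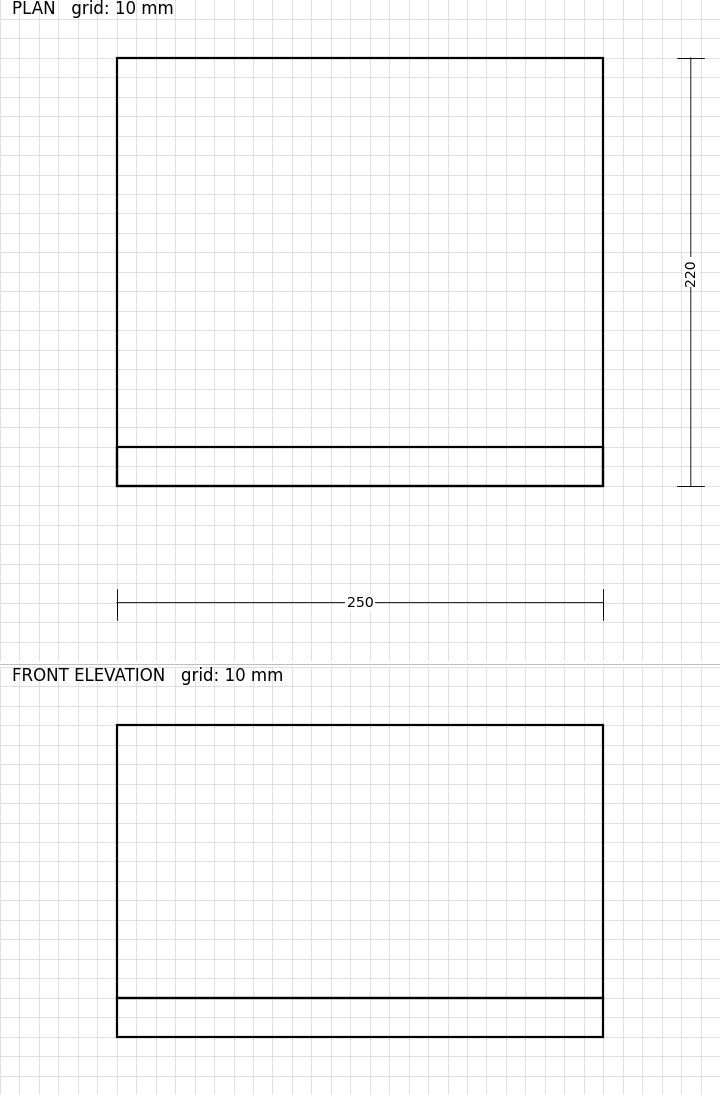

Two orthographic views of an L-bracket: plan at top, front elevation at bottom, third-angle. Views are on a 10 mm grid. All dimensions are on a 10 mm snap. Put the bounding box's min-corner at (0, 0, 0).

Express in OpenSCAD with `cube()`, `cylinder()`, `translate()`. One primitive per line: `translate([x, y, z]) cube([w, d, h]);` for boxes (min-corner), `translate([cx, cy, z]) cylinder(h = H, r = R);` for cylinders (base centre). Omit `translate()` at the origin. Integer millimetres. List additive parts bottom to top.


cube([250, 220, 20]);
translate([0, 0, 20]) cube([250, 20, 140]);
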